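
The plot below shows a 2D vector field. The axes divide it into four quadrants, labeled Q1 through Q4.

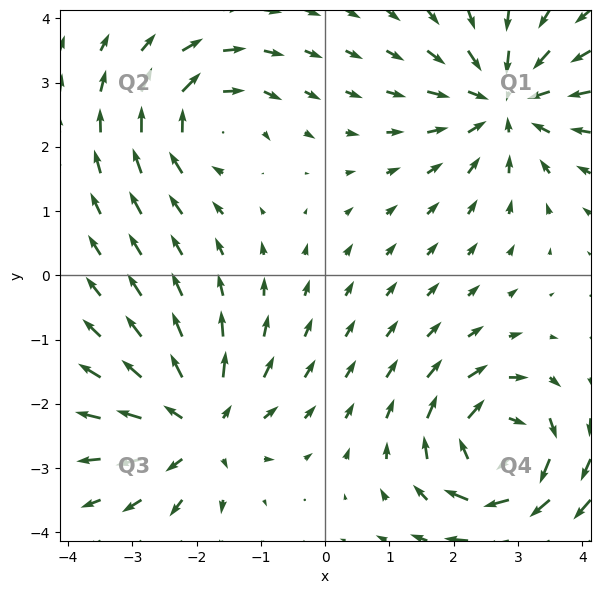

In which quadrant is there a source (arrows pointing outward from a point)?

Q3

The source sits at approximately (-2.0, -2.4), which lies in quadrant Q3. The divergence there is about +4, positive as expected for a source.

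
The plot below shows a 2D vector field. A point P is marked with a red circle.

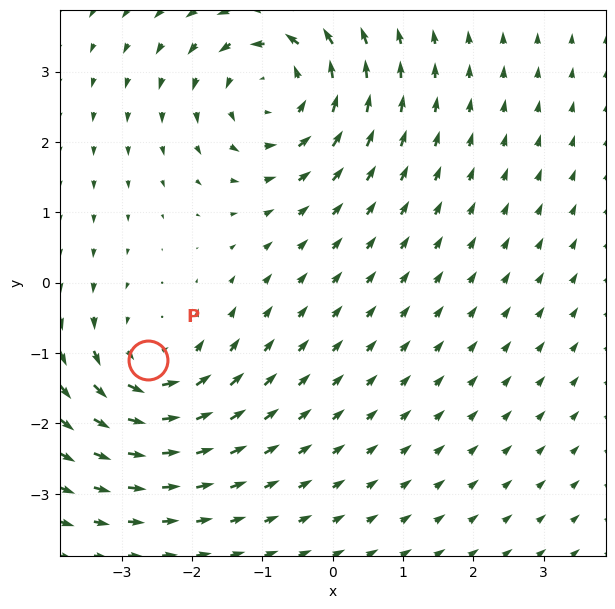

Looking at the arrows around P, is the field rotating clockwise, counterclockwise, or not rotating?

Near P at (-2.6, -1.1) the arrows circulate counterclockwise. The curl (z-component) there is about +4; positive curl means counterclockwise rotation.

counterclockwise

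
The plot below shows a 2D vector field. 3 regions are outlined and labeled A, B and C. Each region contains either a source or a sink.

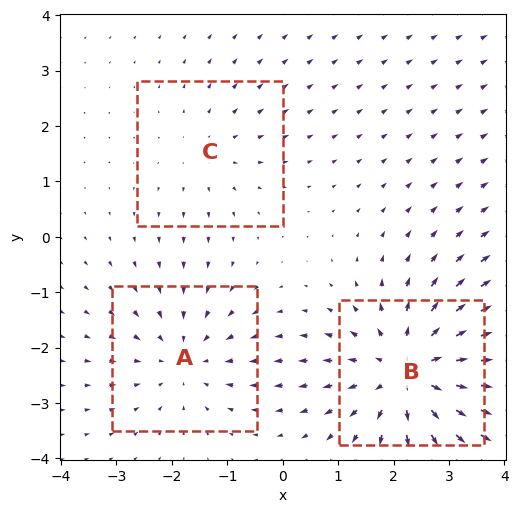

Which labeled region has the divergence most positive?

Divergence at each region's feature centre — A: about -3, B: about +4, C: about +2. Region B is most positive.

B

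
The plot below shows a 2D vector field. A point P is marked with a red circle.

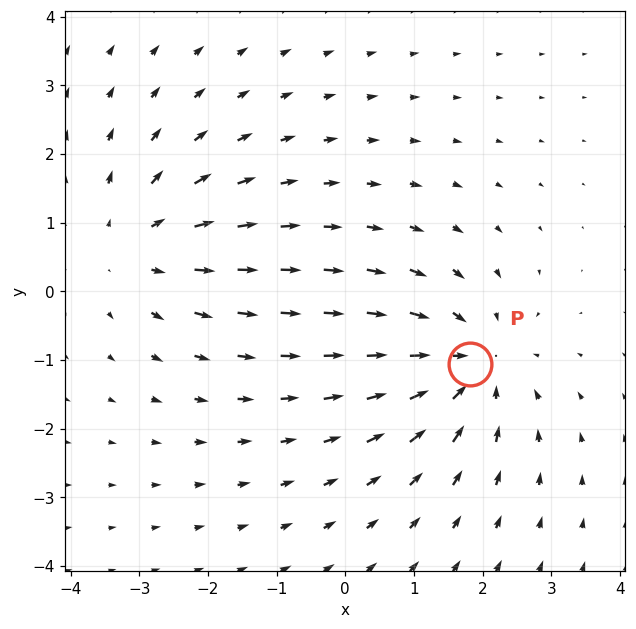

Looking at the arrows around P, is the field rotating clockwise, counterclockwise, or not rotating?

Near P at (1.8, -1.1) the arrows show no circulation. The curl there is ≈0.

not rotating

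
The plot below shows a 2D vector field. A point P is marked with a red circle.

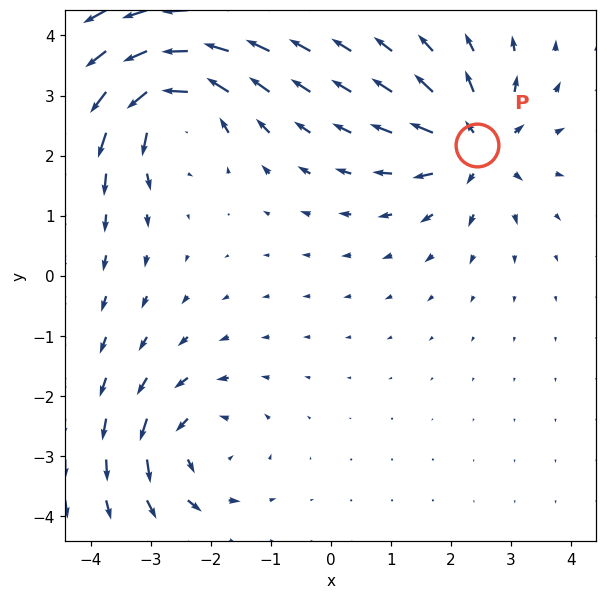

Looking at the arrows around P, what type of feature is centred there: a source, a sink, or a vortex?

At P (2.4, 2.2) the arrows spread outward. Divergence about +5, curl ≈0 — positive divergence with near-zero curl is a source.

source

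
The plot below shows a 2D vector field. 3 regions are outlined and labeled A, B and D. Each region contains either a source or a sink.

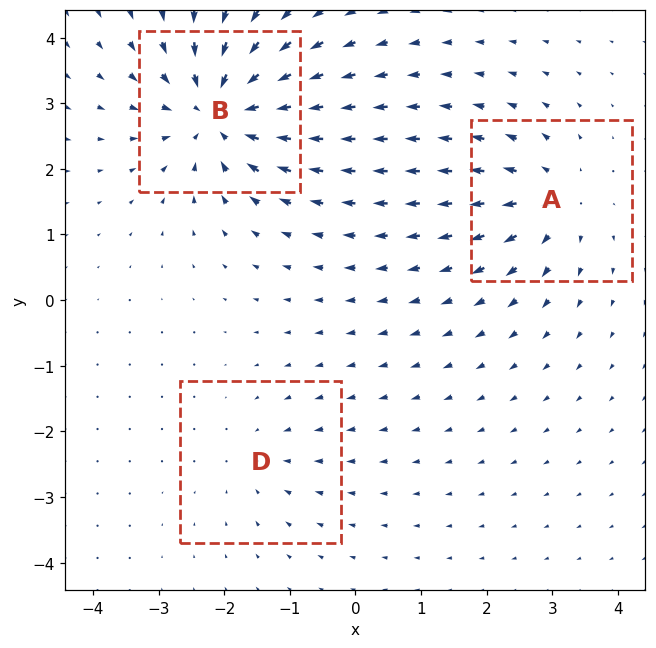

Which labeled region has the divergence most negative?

B

Divergence at each region's feature centre — A: about +4, B: about -6, D: about -2. Region B is most negative.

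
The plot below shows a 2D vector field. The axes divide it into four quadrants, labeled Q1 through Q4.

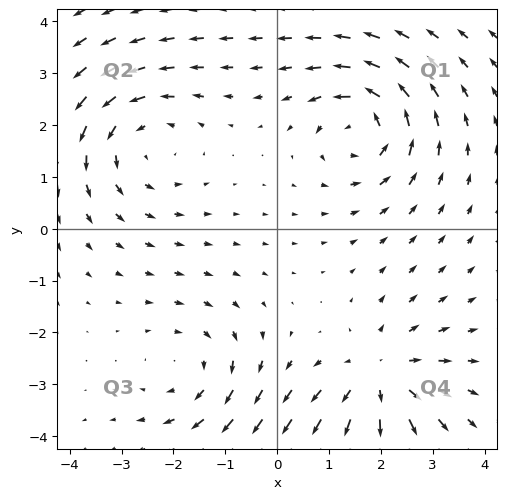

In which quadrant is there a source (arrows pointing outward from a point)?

The source sits at approximately (2.0, -2.9), which lies in quadrant Q4. The divergence there is about +5, positive as expected for a source.

Q4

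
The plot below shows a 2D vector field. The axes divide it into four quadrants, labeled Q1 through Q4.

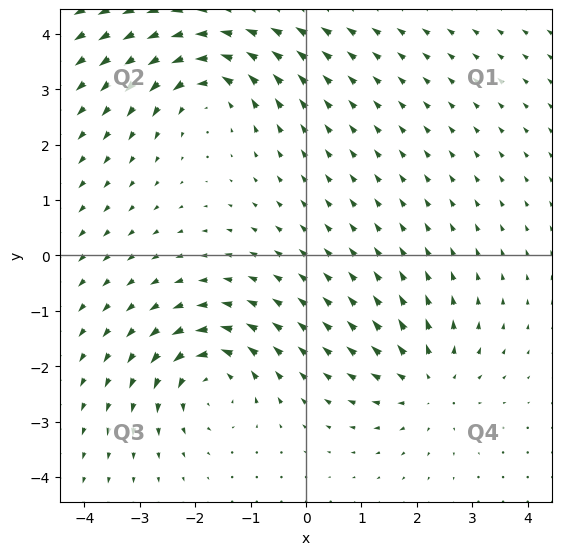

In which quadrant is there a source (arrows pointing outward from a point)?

Q4

The source sits at approximately (2.2, -2.3), which lies in quadrant Q4. The divergence there is about +3, positive as expected for a source.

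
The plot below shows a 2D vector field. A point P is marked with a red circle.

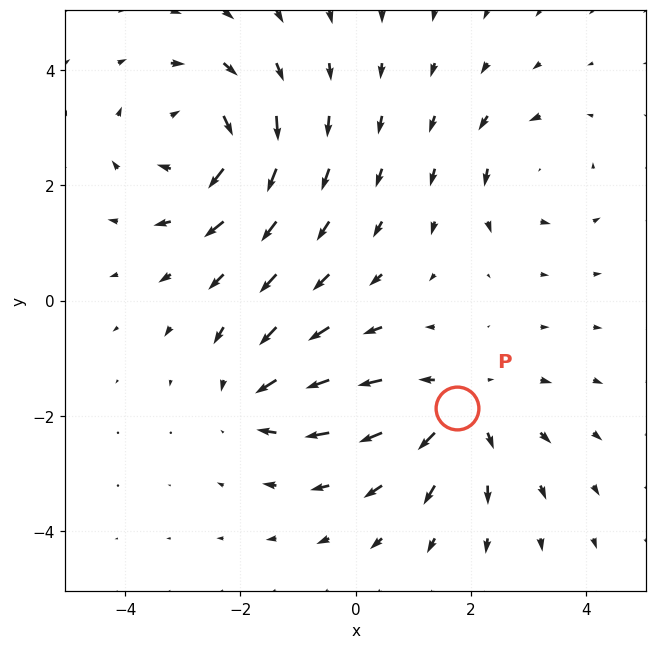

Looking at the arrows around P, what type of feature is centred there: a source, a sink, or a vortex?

At P (1.8, -1.9) the arrows spread outward. Divergence about +4, curl ≈0 — positive divergence with near-zero curl is a source.

source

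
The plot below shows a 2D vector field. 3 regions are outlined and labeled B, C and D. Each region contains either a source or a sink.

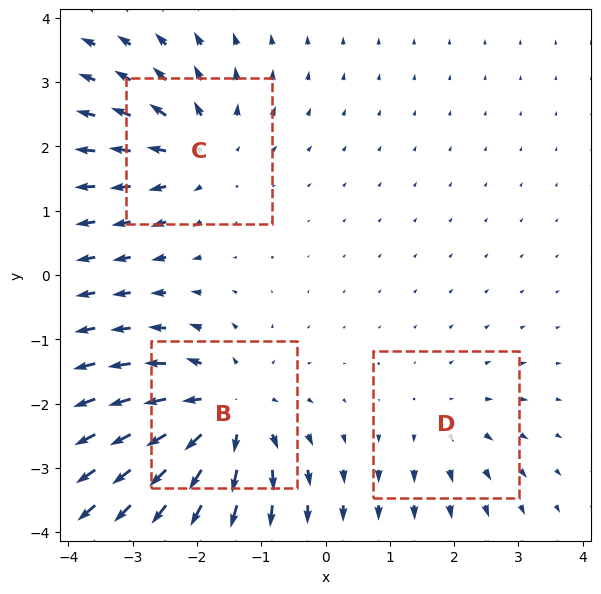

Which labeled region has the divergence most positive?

Divergence at each region's feature centre — B: about +5, C: about +4, D: about +2. Region B is most positive.

B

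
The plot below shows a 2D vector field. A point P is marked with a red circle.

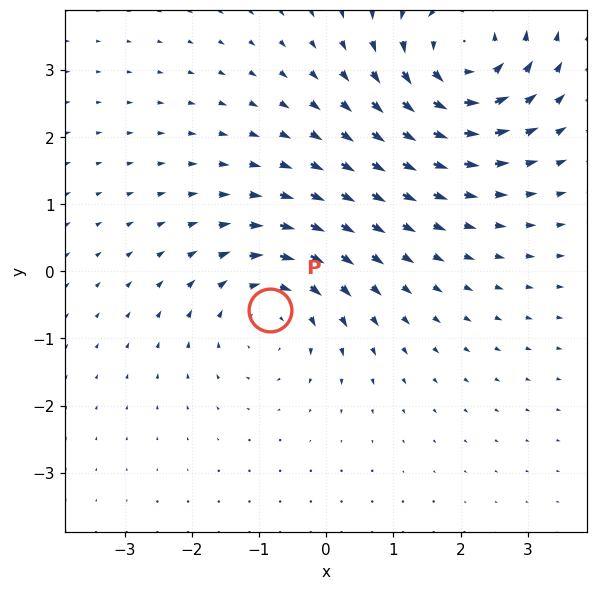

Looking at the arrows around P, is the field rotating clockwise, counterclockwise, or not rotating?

clockwise

Near P at (-0.8, -0.6) the arrows circulate clockwise. The curl (z-component) there is about -4; negative curl means clockwise rotation.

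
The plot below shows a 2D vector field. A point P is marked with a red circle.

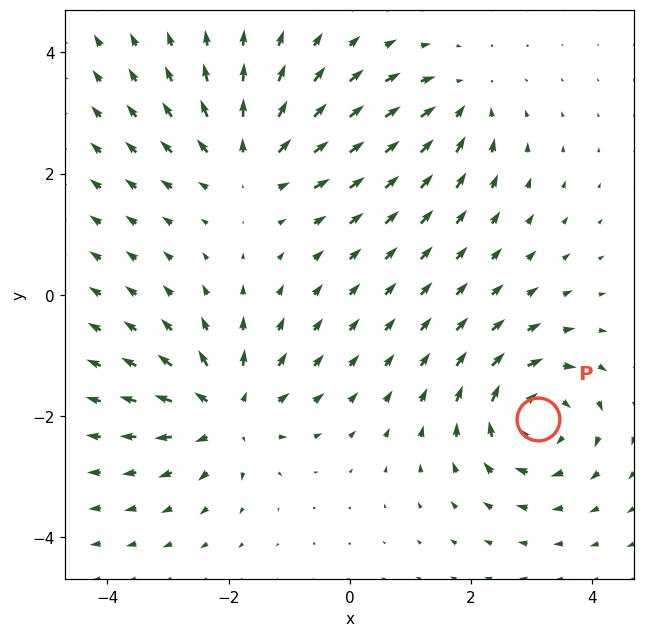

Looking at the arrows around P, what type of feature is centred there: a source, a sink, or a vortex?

At P (3.1, -2.1) the arrows circulate clockwise. Divergence ≈0, curl about -6 — near-zero divergence with nonzero curl is a vortex.

vortex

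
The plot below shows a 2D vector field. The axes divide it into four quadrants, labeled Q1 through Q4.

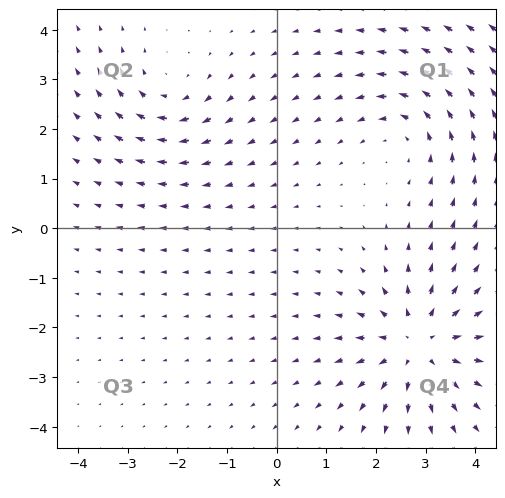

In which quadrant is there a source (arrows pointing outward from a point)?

Q4

The source sits at approximately (2.9, -2.3), which lies in quadrant Q4. The divergence there is about +4, positive as expected for a source.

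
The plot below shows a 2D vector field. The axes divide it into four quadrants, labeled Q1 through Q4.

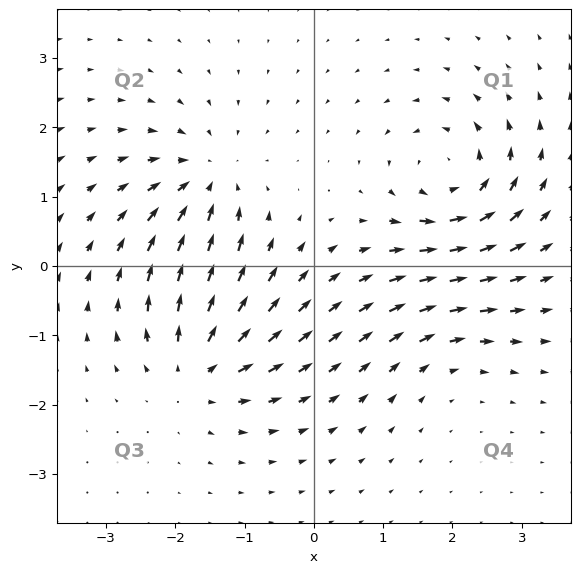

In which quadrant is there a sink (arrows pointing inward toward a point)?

The sink sits at approximately (-1.6, 1.2), which lies in quadrant Q2. The divergence there is about -5, negative as expected for a sink.

Q2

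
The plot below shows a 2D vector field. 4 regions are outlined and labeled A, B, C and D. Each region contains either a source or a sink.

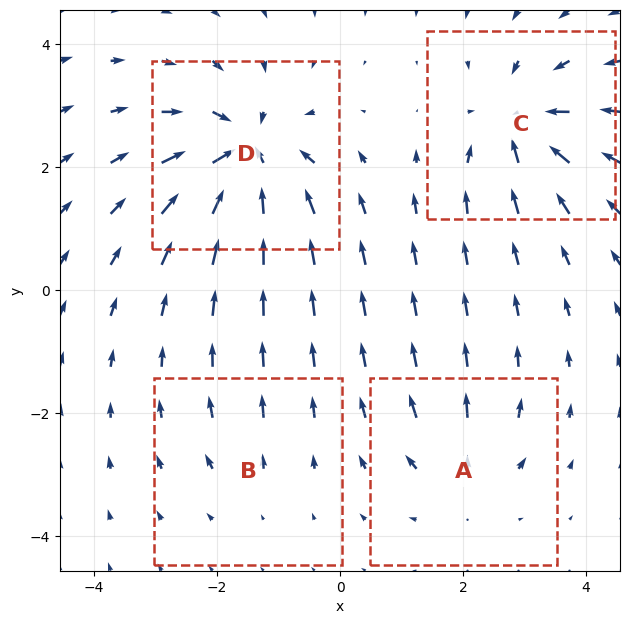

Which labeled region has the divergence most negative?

D

Divergence at each region's feature centre — A: about +4, B: about +2, C: about -7, D: about -9. Region D is most negative.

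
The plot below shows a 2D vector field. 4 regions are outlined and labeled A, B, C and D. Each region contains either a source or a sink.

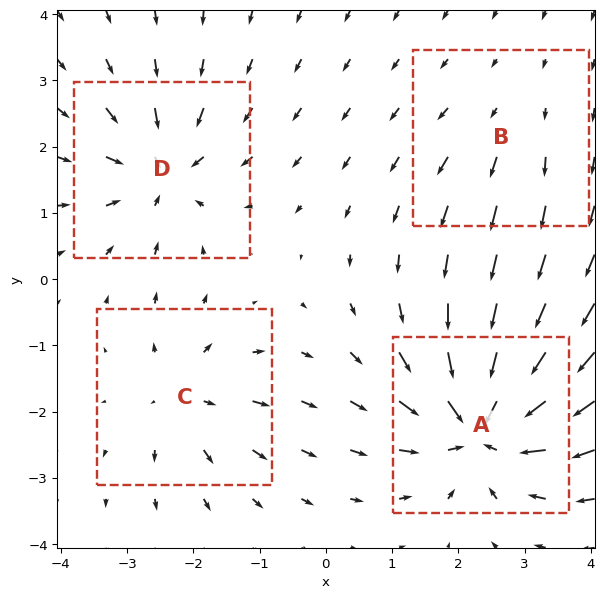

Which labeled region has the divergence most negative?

A

Divergence at each region's feature centre — A: about -9, B: about +2, C: about +4, D: about -6. Region A is most negative.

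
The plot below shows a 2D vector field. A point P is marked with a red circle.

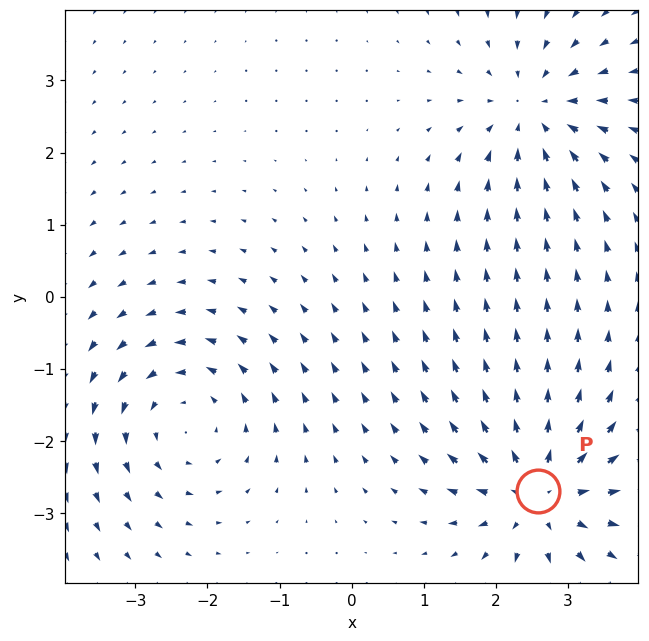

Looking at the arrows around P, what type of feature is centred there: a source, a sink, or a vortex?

At P (2.6, -2.7) the arrows spread outward. Divergence about +6, curl ≈0 — positive divergence with near-zero curl is a source.

source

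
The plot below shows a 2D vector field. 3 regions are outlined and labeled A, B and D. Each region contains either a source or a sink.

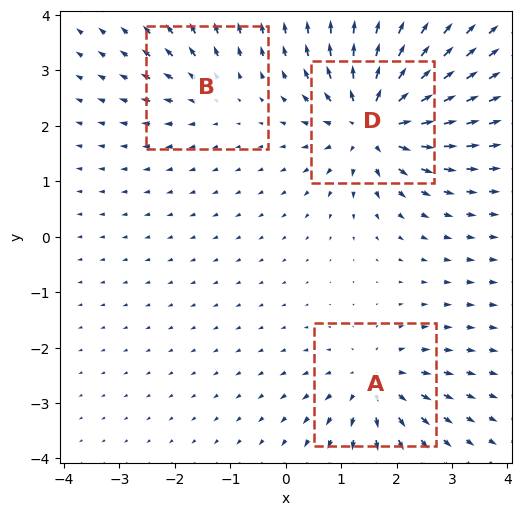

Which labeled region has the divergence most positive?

Divergence at each region's feature centre — A: about +4, B: about +2, D: about +6. Region D is most positive.

D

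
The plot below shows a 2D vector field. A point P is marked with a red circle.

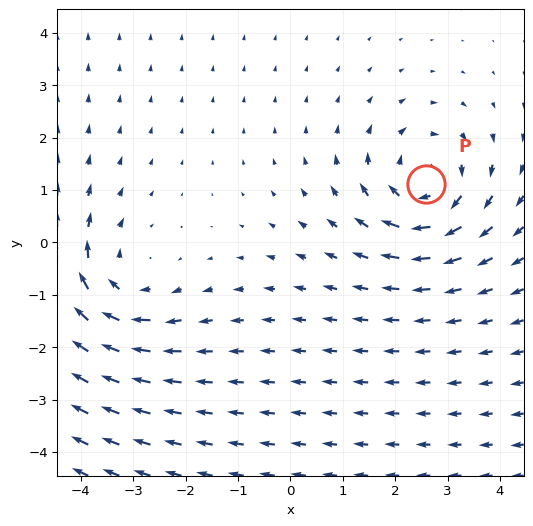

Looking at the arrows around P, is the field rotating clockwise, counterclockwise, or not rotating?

clockwise

Near P at (2.6, 1.1) the arrows circulate clockwise. The curl (z-component) there is about -4; negative curl means clockwise rotation.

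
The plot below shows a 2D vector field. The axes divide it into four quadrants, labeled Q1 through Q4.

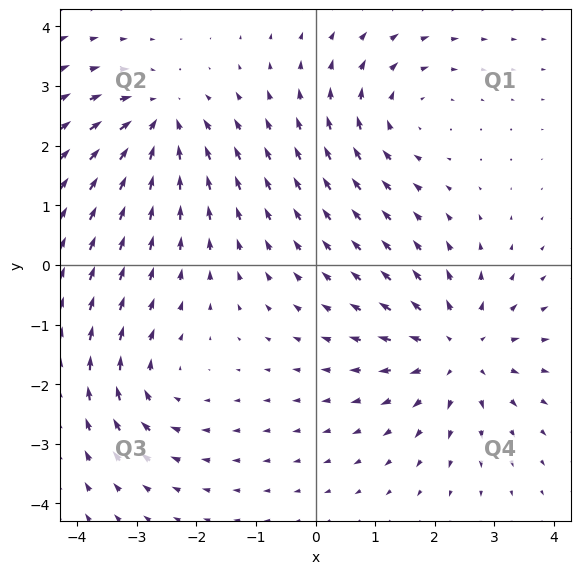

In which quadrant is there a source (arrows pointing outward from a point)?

Q4

The source sits at approximately (2.4, -1.4), which lies in quadrant Q4. The divergence there is about +4, positive as expected for a source.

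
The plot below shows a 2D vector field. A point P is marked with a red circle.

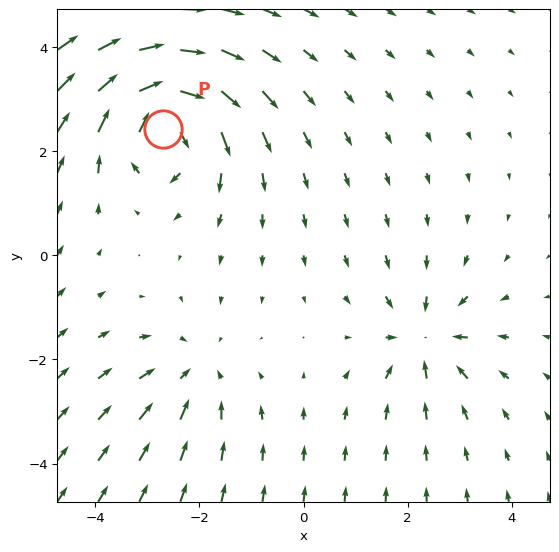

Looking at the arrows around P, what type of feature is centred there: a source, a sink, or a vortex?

At P (-2.7, 2.4) the arrows circulate clockwise. Divergence ≈0, curl about -5 — near-zero divergence with nonzero curl is a vortex.

vortex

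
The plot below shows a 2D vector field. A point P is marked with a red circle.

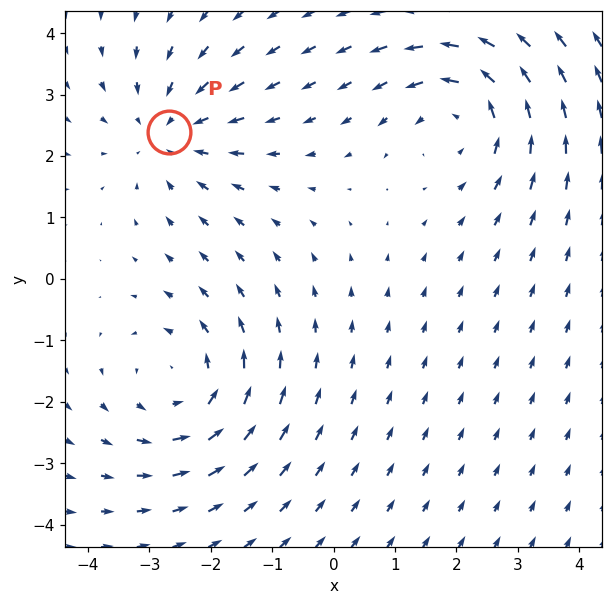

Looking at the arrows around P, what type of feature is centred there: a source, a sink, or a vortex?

At P (-2.7, 2.4) the arrows converge inward. Divergence about -3, curl ≈0 — negative divergence with near-zero curl is a sink.

sink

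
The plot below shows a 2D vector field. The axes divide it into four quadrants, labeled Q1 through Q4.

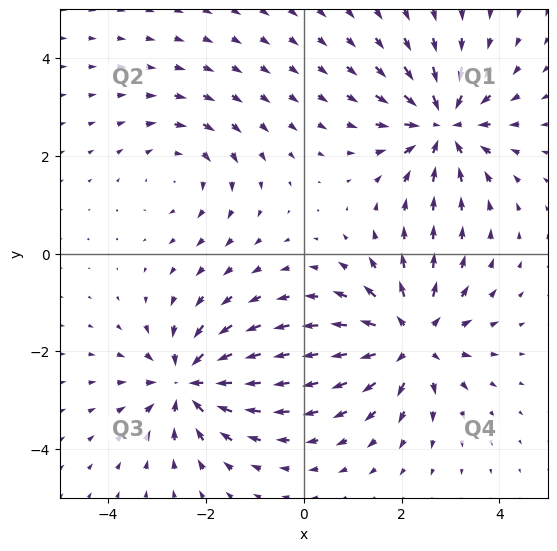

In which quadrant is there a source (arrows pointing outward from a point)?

The source sits at approximately (2.2, -1.8), which lies in quadrant Q4. The divergence there is about +6, positive as expected for a source.

Q4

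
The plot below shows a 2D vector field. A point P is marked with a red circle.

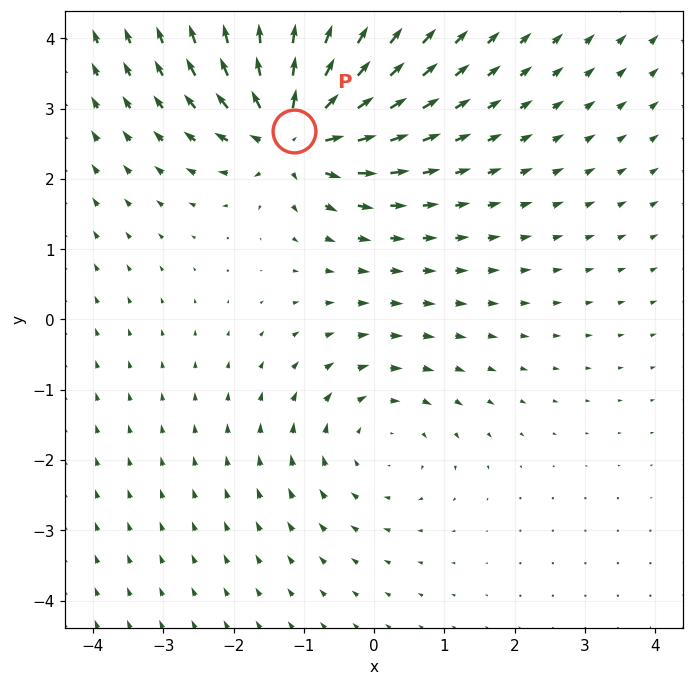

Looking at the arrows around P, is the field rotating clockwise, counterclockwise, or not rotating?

Near P at (-1.1, 2.7) the arrows show no circulation. The curl there is ≈0.

not rotating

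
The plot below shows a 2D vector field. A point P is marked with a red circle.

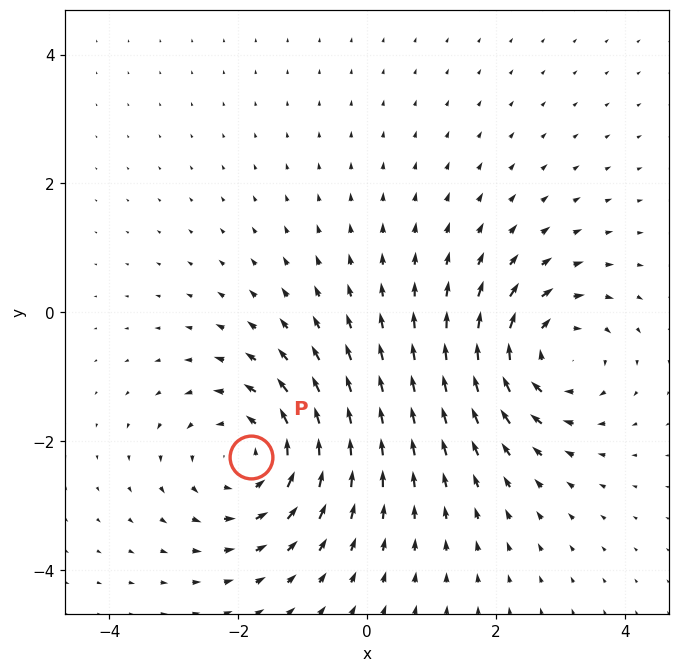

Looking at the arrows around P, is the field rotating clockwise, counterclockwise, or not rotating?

counterclockwise

Near P at (-1.8, -2.2) the arrows circulate counterclockwise. The curl (z-component) there is about +4; positive curl means counterclockwise rotation.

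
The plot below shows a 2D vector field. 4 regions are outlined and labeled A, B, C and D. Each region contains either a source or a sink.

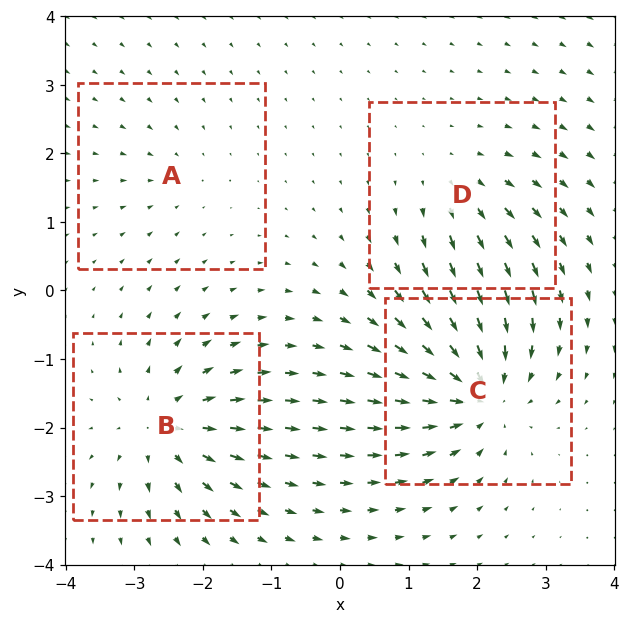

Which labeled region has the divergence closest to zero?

Divergence at each region's feature centre — A: about -2, B: about +6, C: about -7, D: about +4. Region A is closest to zero.

A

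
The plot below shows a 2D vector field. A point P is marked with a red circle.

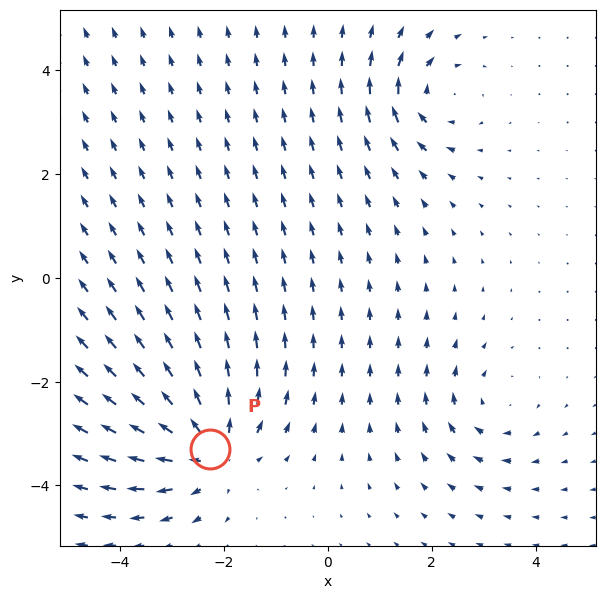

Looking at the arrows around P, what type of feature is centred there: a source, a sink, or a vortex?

At P (-2.3, -3.3) the arrows spread outward. Divergence about +5, curl ≈0 — positive divergence with near-zero curl is a source.

source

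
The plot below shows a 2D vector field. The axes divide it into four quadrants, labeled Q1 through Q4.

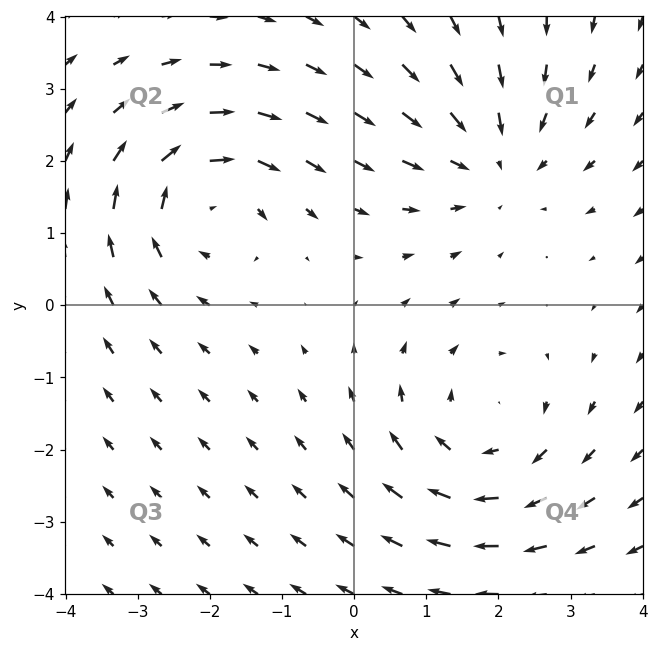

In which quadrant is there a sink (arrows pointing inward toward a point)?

Q1

The sink sits at approximately (1.9, 2.0), which lies in quadrant Q1. The divergence there is about -4, negative as expected for a sink.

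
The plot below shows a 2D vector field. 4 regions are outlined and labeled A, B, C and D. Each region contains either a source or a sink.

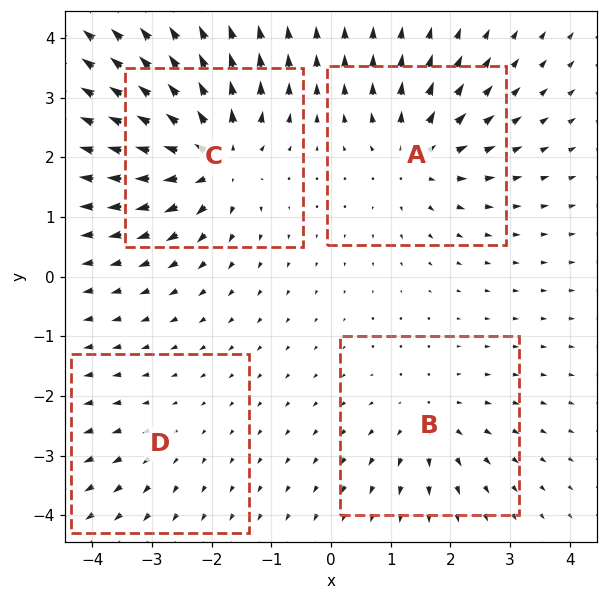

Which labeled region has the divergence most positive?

C

Divergence at each region's feature centre — A: about +5, B: about +4, C: about +8, D: about +2. Region C is most positive.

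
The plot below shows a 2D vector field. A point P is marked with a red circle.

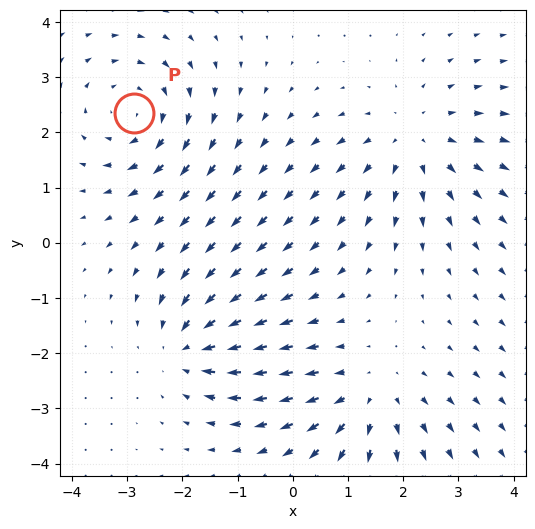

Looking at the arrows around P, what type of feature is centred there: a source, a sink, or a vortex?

vortex

At P (-2.9, 2.3) the arrows circulate clockwise. Divergence ≈0, curl about -4 — near-zero divergence with nonzero curl is a vortex.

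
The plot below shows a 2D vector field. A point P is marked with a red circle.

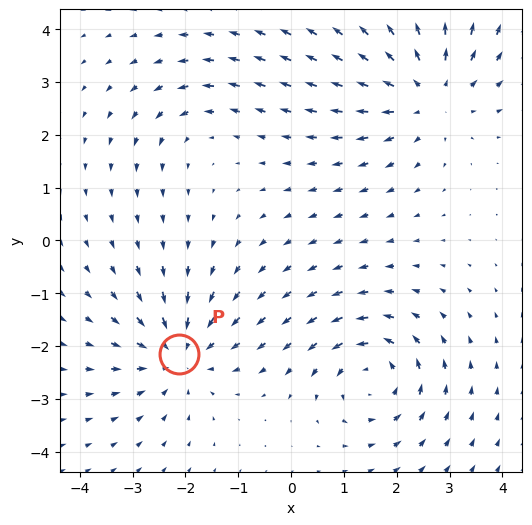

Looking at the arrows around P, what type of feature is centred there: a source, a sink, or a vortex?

sink

At P (-2.1, -2.2) the arrows converge inward. Divergence about -4, curl ≈0 — negative divergence with near-zero curl is a sink.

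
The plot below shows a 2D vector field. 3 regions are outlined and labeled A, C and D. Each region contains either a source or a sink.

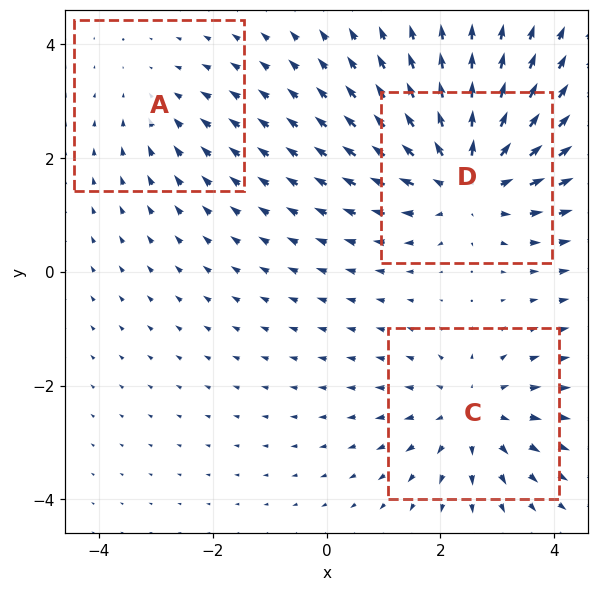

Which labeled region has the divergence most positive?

Divergence at each region's feature centre — A: about -2, C: about +3, D: about +4. Region D is most positive.

D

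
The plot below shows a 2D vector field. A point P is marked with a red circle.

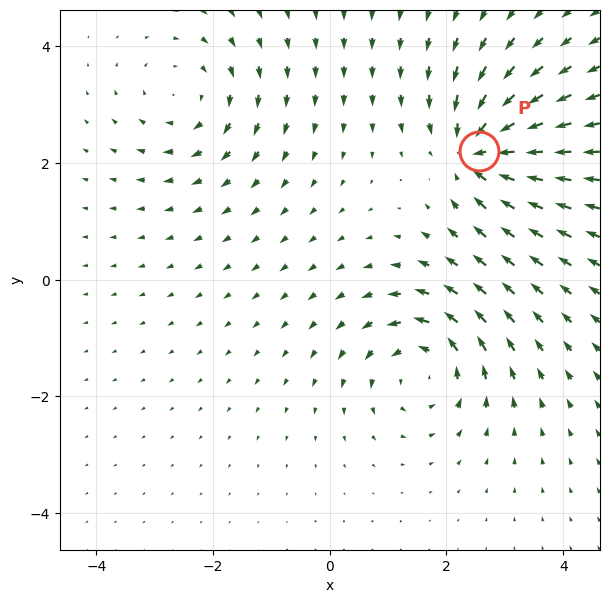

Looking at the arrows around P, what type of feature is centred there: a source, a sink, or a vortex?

At P (2.6, 2.2) the arrows converge inward. Divergence about -6, curl ≈0 — negative divergence with near-zero curl is a sink.

sink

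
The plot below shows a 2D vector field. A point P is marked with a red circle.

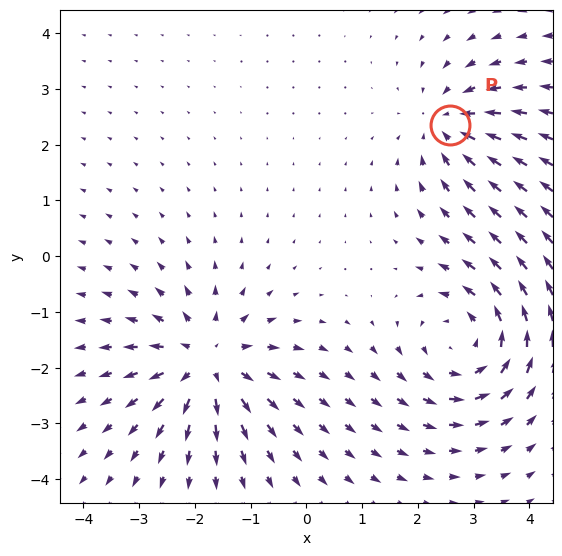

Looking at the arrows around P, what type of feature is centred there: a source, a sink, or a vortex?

sink

At P (2.6, 2.4) the arrows converge inward. Divergence about -4, curl ≈0 — negative divergence with near-zero curl is a sink.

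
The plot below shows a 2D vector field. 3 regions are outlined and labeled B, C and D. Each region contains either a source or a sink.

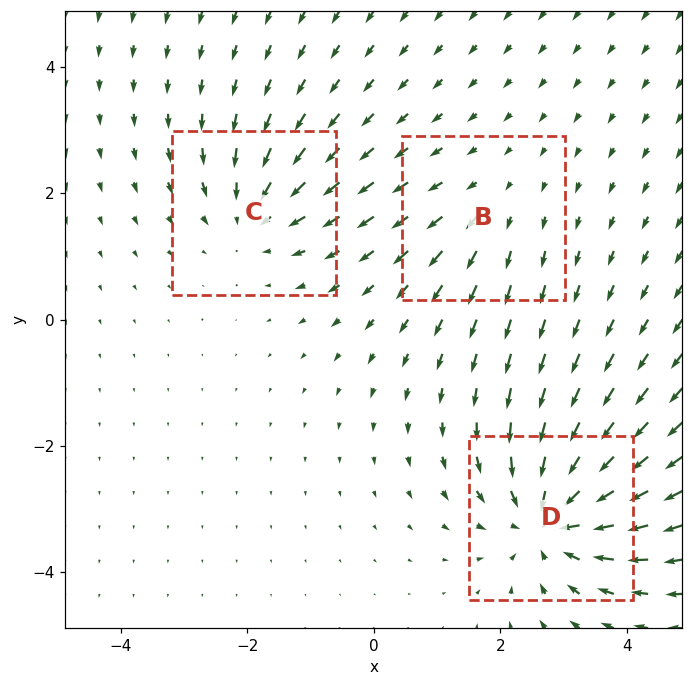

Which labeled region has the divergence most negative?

D

Divergence at each region's feature centre — B: about +2, C: about -3, D: about -5. Region D is most negative.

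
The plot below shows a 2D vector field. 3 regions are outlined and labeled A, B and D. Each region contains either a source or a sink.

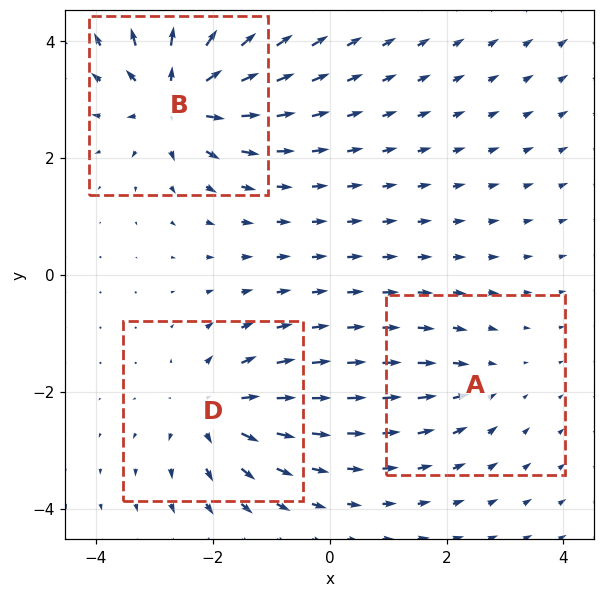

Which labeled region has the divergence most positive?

B

Divergence at each region's feature centre — A: about -2, B: about +6, D: about +4. Region B is most positive.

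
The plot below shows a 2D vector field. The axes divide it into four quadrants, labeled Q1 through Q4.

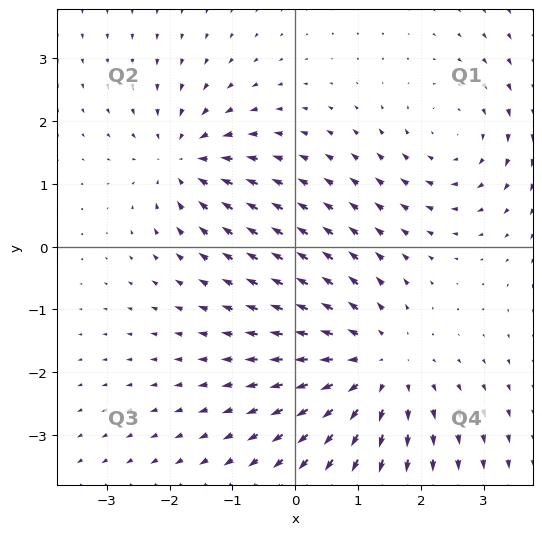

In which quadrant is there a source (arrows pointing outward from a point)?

Q4

The source sits at approximately (1.3, -1.9), which lies in quadrant Q4. The divergence there is about +4, positive as expected for a source.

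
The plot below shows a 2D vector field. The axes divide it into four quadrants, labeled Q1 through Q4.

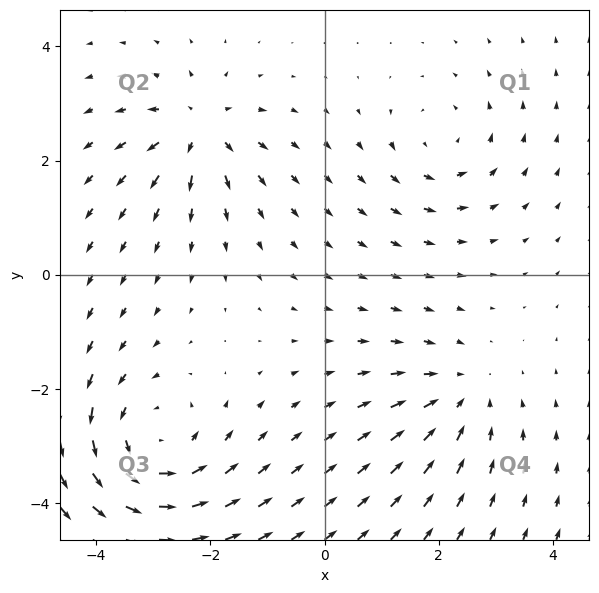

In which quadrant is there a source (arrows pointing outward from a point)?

Q2

The source sits at approximately (-2.2, 2.5), which lies in quadrant Q2. The divergence there is about +4, positive as expected for a source.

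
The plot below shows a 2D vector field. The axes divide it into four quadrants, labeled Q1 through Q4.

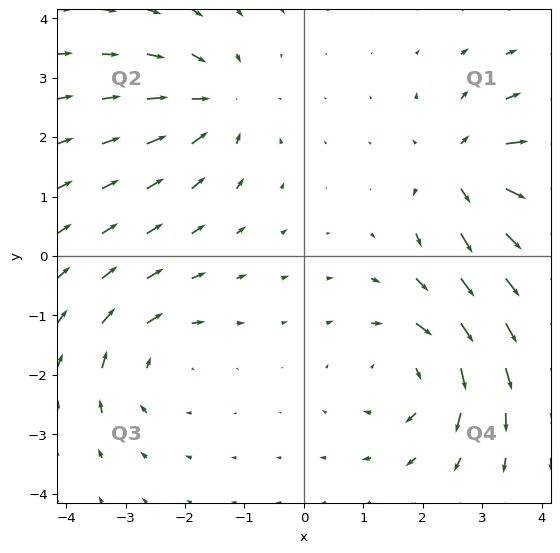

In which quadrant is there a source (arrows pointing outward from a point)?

Q1

The source sits at approximately (2.7, 1.4), which lies in quadrant Q1. The divergence there is about +6, positive as expected for a source.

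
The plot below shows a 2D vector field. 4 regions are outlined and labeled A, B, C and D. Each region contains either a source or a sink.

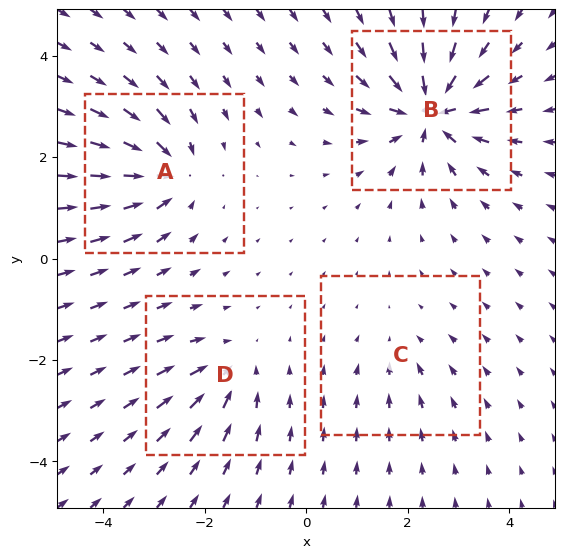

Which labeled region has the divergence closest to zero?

C

Divergence at each region's feature centre — A: about -7, B: about -9, C: about -3, D: about -4. Region C is closest to zero.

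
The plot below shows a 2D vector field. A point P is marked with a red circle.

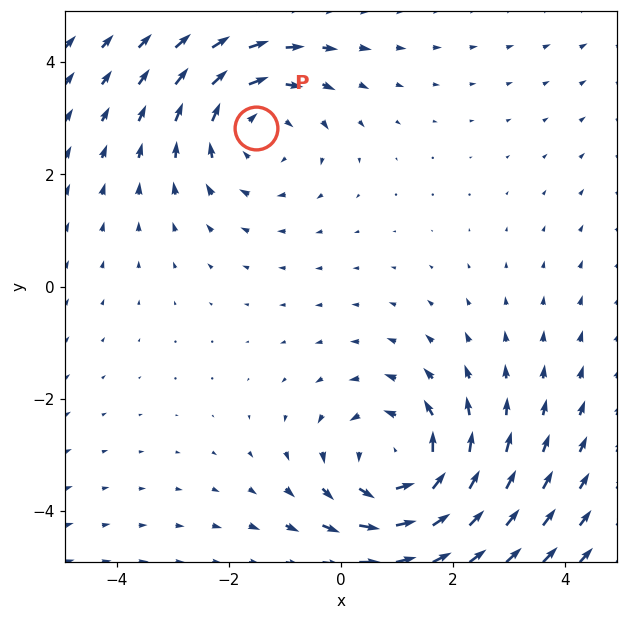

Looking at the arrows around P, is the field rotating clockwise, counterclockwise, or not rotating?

Near P at (-1.5, 2.8) the arrows circulate clockwise. The curl (z-component) there is about -2; negative curl means clockwise rotation.

clockwise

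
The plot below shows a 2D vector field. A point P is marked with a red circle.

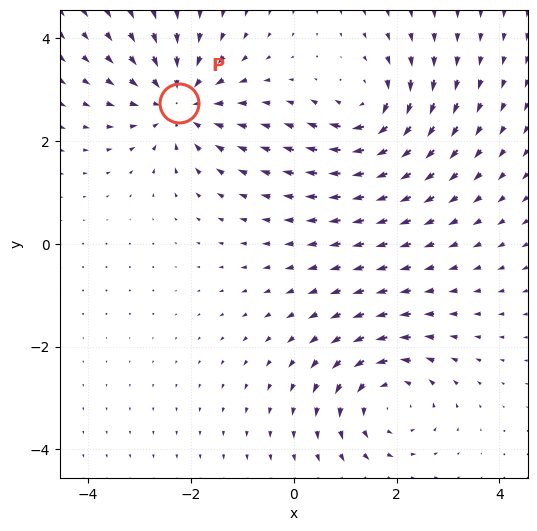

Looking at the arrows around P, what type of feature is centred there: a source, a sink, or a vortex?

sink

At P (-2.2, 2.7) the arrows converge inward. Divergence about -5, curl ≈0 — negative divergence with near-zero curl is a sink.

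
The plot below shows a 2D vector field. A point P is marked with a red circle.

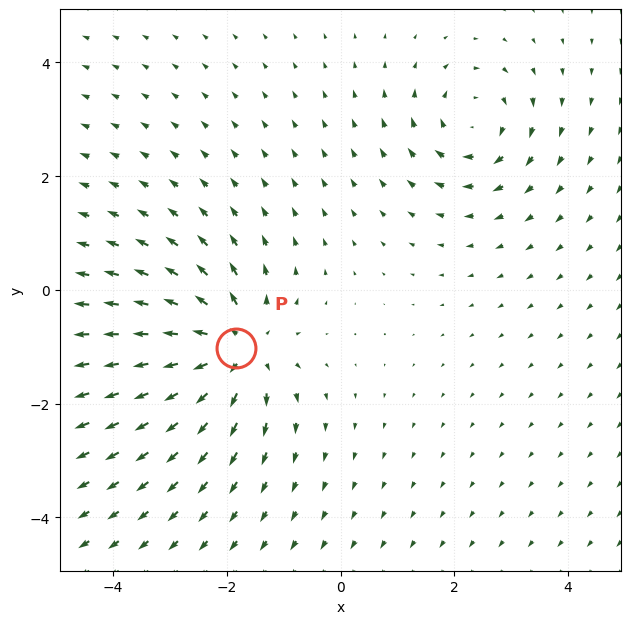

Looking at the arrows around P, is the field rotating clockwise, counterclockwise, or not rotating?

not rotating

Near P at (-1.8, -1.0) the arrows show no circulation. The curl there is ≈0.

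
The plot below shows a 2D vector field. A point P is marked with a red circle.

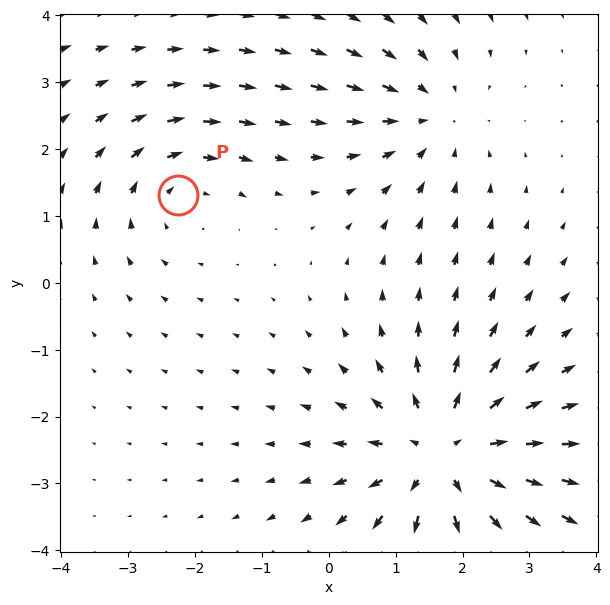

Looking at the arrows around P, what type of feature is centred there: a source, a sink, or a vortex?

vortex

At P (-2.3, 1.3) the arrows circulate clockwise. Divergence ≈0, curl about -2 — near-zero divergence with nonzero curl is a vortex.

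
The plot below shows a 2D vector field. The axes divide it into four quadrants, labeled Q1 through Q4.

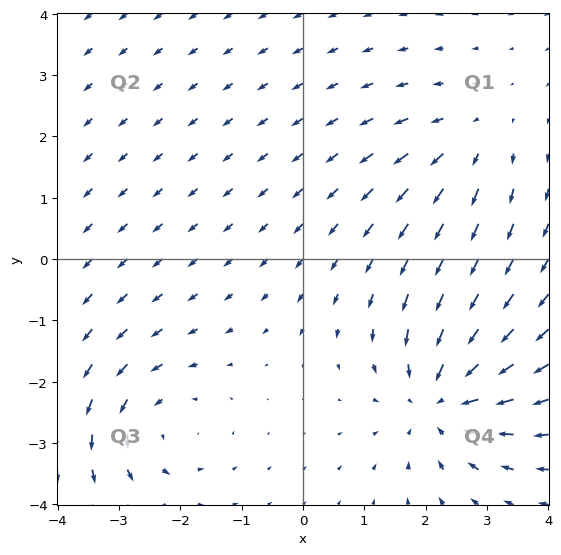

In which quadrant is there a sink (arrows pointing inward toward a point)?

Q4

The sink sits at approximately (2.3, -2.3), which lies in quadrant Q4. The divergence there is about -4, negative as expected for a sink.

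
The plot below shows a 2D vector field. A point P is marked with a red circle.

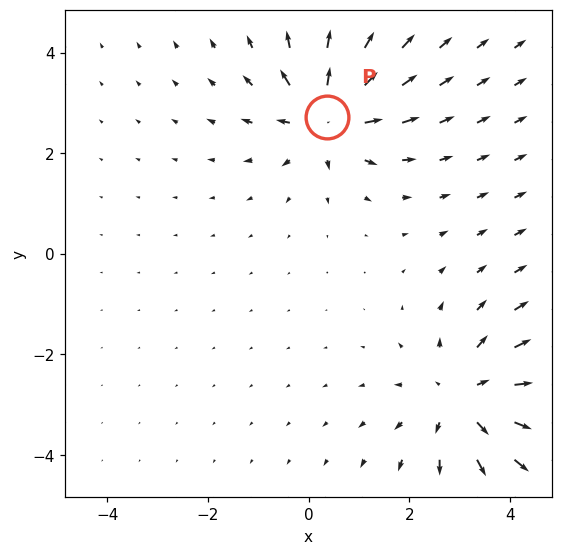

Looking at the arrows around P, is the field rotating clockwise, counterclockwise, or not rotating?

not rotating

Near P at (0.4, 2.7) the arrows show no circulation. The curl there is ≈0.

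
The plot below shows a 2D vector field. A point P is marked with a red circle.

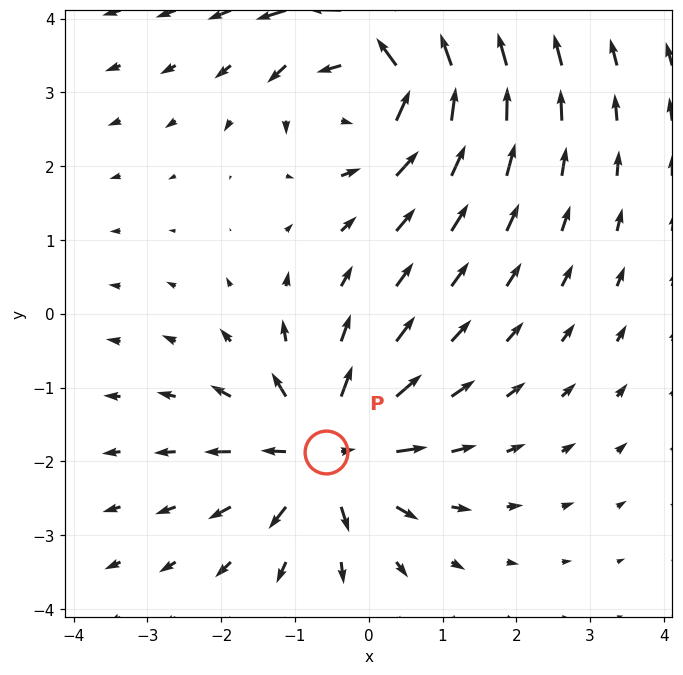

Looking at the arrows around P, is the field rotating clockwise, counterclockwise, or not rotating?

Near P at (-0.6, -1.9) the arrows show no circulation. The curl there is ≈0.

not rotating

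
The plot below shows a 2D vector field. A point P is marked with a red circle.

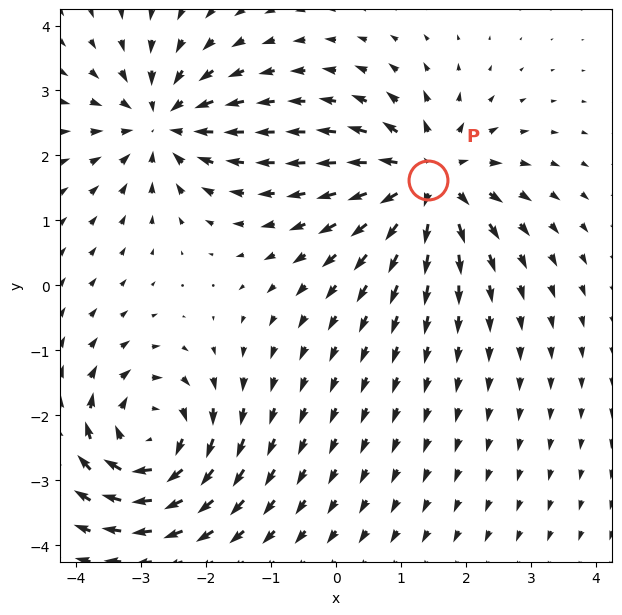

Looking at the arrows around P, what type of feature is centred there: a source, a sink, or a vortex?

At P (1.4, 1.6) the arrows spread outward. Divergence about +6, curl ≈0 — positive divergence with near-zero curl is a source.

source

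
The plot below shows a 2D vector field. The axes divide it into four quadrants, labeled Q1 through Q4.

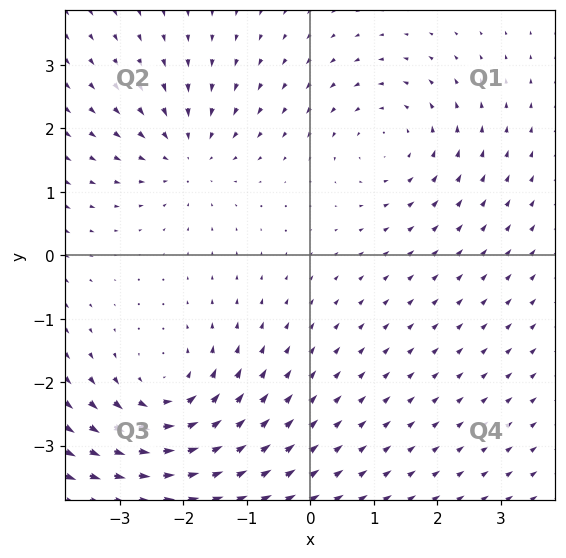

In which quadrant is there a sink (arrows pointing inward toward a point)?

Q2

The sink sits at approximately (-1.9, 1.6), which lies in quadrant Q2. The divergence there is about -3, negative as expected for a sink.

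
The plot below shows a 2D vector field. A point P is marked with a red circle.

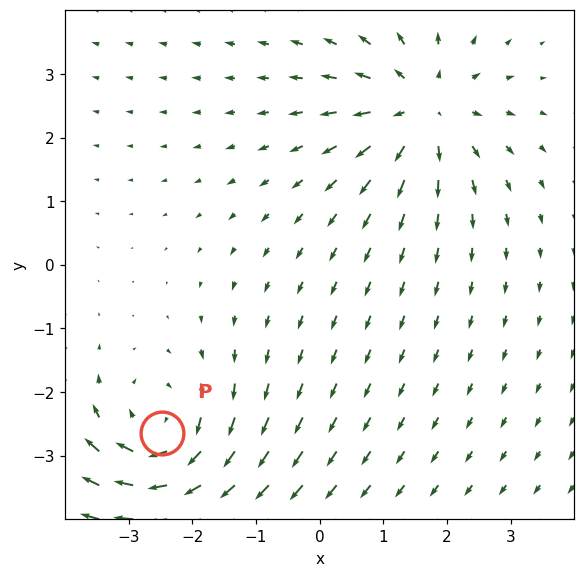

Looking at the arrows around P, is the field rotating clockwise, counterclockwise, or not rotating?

Near P at (-2.5, -2.6) the arrows circulate clockwise. The curl (z-component) there is about -4; negative curl means clockwise rotation.

clockwise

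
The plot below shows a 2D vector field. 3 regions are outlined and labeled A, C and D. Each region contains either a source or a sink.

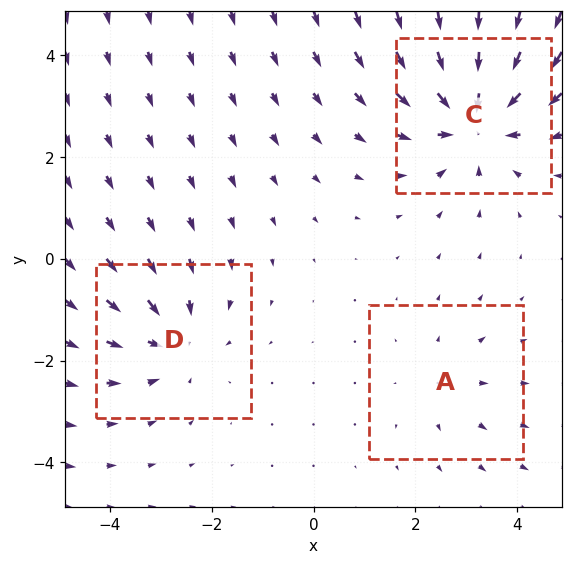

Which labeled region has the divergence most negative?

C

Divergence at each region's feature centre — A: about +2, C: about -5, D: about -3. Region C is most negative.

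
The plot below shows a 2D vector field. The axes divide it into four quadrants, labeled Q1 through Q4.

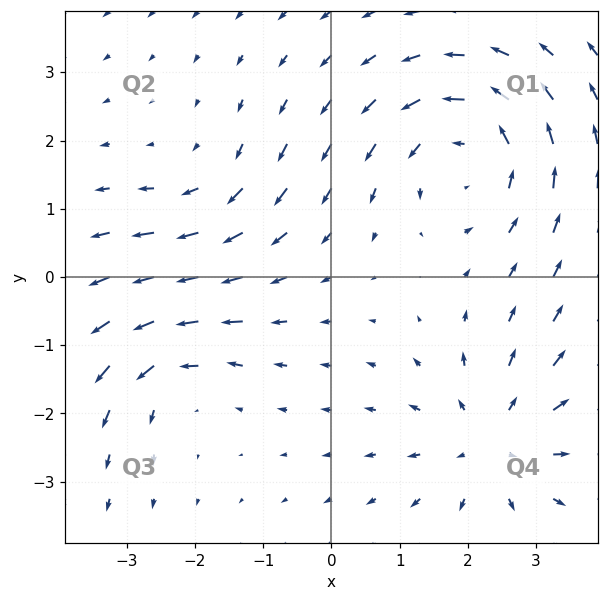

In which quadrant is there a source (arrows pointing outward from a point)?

Q4

The source sits at approximately (2.4, -2.4), which lies in quadrant Q4. The divergence there is about +4, positive as expected for a source.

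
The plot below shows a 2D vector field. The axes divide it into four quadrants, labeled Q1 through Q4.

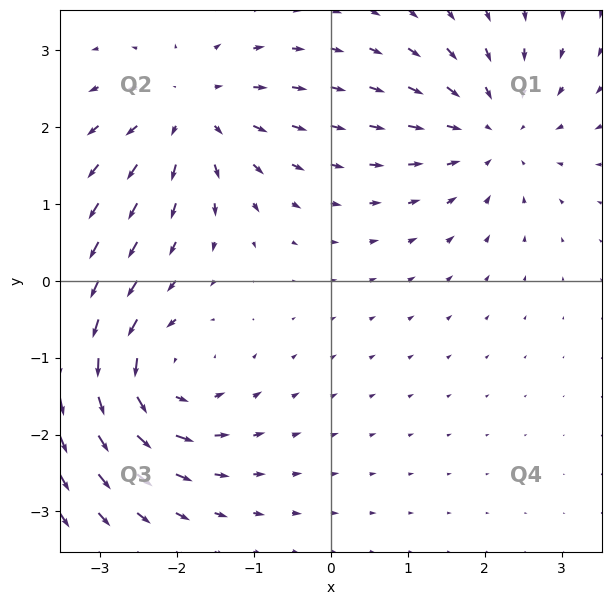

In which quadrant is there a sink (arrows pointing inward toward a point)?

The sink sits at approximately (2.1, 1.9), which lies in quadrant Q1. The divergence there is about -3, negative as expected for a sink.

Q1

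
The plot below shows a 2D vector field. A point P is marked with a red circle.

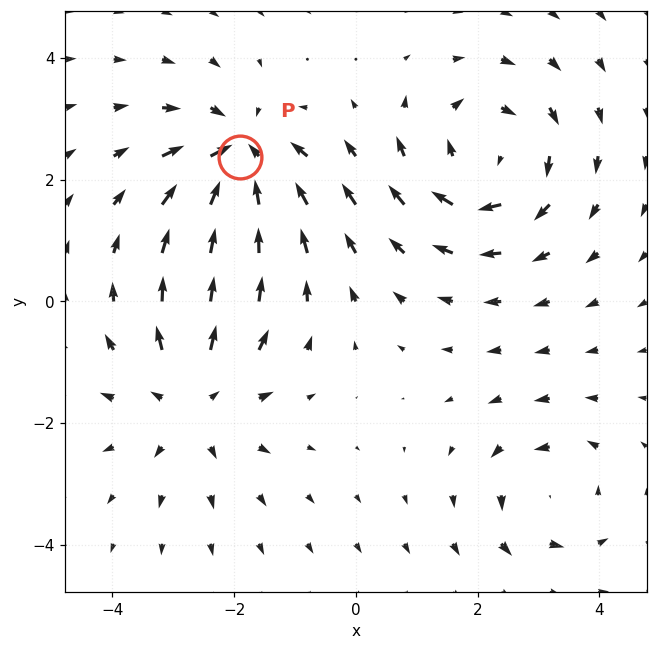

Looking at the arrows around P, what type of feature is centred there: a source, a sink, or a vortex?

At P (-1.9, 2.4) the arrows converge inward. Divergence about -5, curl ≈0 — negative divergence with near-zero curl is a sink.

sink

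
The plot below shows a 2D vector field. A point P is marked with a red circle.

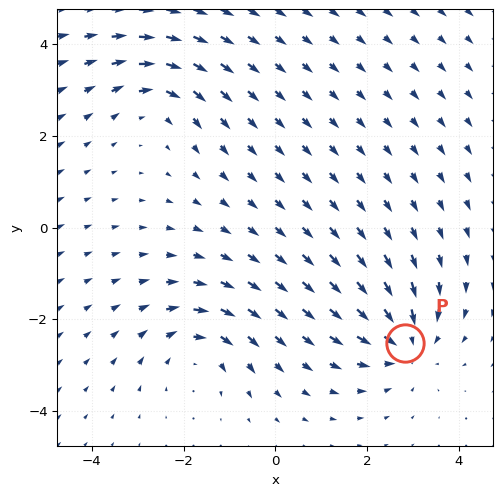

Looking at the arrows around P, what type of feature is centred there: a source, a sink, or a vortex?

At P (2.8, -2.5) the arrows converge inward. Divergence about -4, curl ≈0 — negative divergence with near-zero curl is a sink.

sink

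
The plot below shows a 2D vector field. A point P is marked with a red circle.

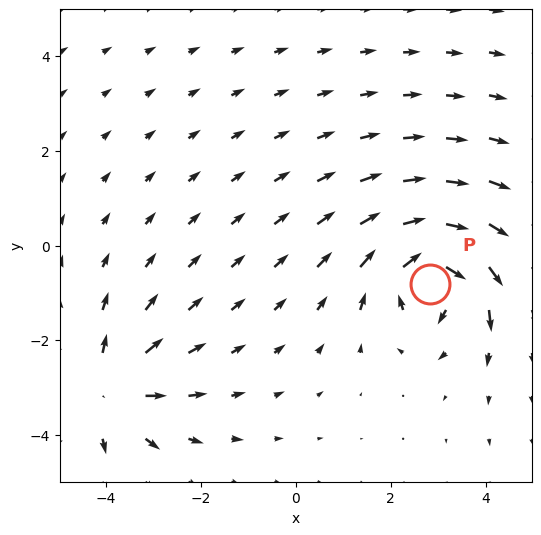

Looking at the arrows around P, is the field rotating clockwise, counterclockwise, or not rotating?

Near P at (2.8, -0.8) the arrows circulate clockwise. The curl (z-component) there is about -6; negative curl means clockwise rotation.

clockwise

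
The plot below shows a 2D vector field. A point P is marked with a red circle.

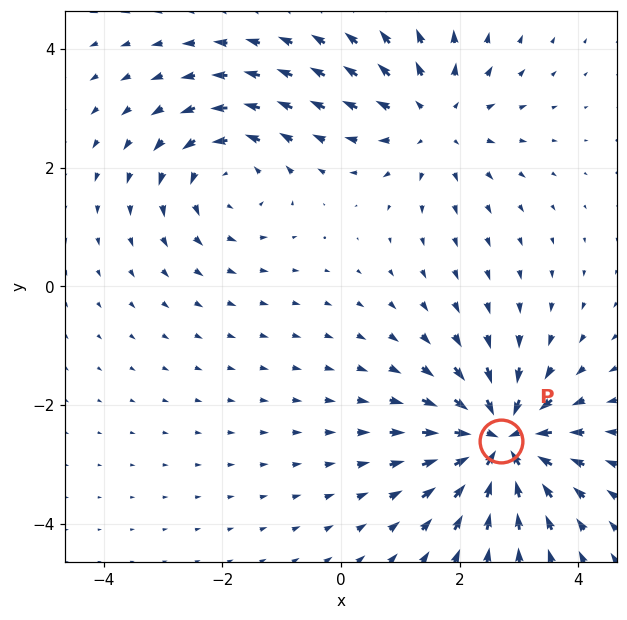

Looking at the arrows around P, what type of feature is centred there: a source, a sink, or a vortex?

At P (2.7, -2.6) the arrows converge inward. Divergence about -7, curl ≈0 — negative divergence with near-zero curl is a sink.

sink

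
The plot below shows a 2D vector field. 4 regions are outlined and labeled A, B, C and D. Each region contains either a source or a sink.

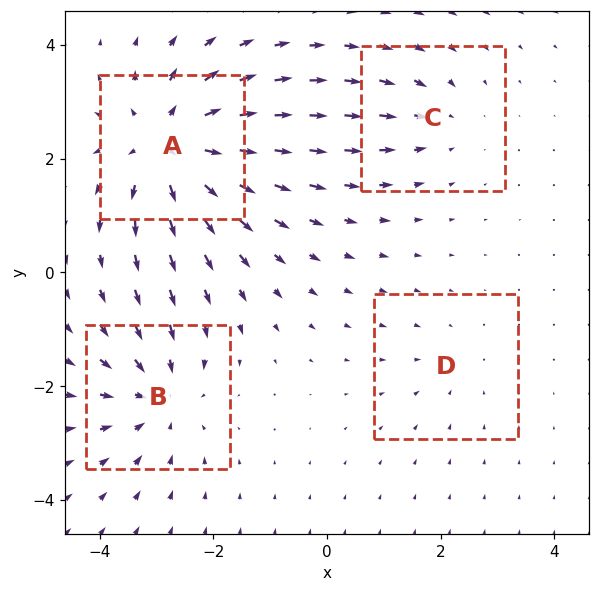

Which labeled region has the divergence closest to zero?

D

Divergence at each region's feature centre — A: about +7, B: about -5, C: about -3, D: about -2. Region D is closest to zero.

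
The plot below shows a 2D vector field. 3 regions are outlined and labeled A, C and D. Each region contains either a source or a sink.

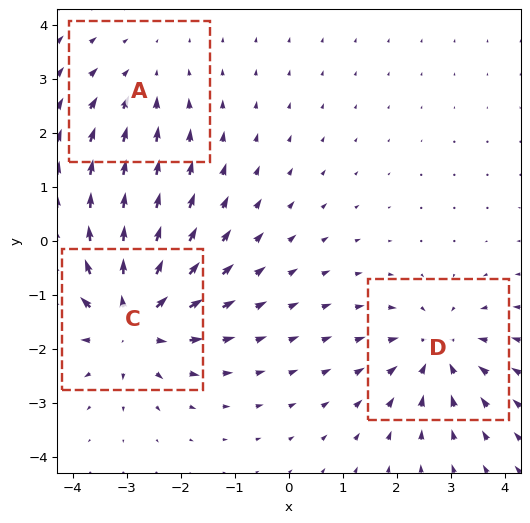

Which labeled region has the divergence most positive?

Divergence at each region's feature centre — A: about -2, C: about +5, D: about -3. Region C is most positive.

C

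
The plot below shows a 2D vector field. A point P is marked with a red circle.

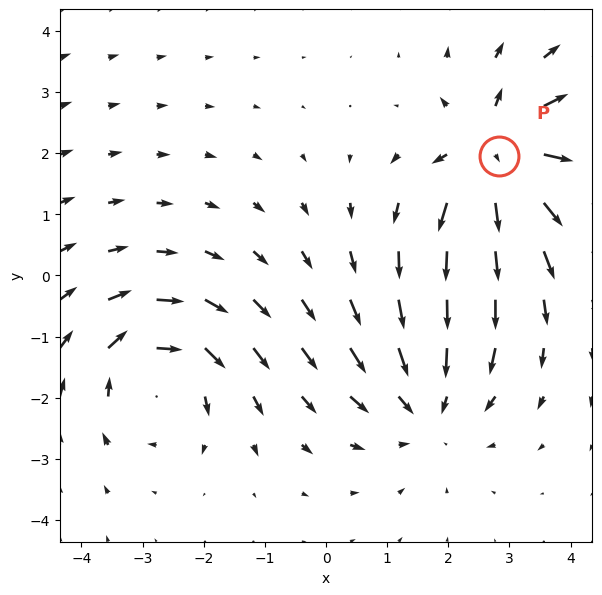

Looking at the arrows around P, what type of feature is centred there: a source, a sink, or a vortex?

source

At P (2.8, 2.0) the arrows spread outward. Divergence about +6, curl ≈0 — positive divergence with near-zero curl is a source.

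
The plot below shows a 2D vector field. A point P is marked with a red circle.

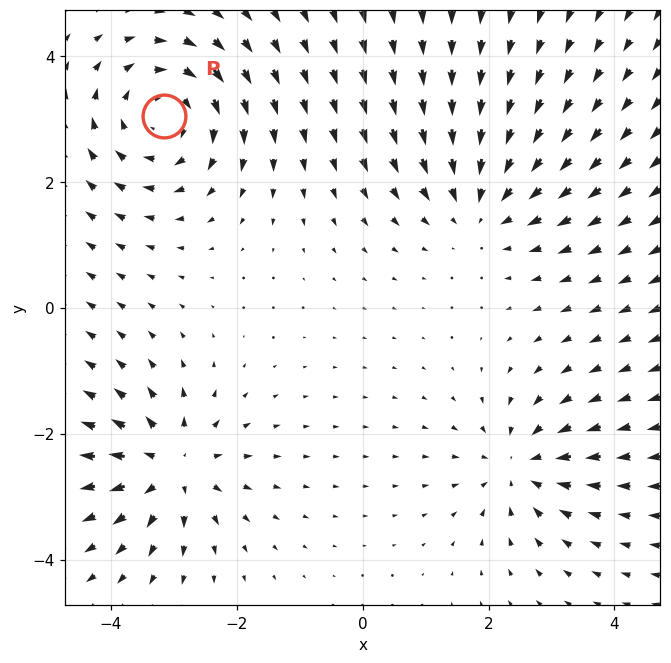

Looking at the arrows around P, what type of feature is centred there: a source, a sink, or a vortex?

At P (-3.2, 3.0) the arrows circulate clockwise. Divergence ≈0, curl about -5 — near-zero divergence with nonzero curl is a vortex.

vortex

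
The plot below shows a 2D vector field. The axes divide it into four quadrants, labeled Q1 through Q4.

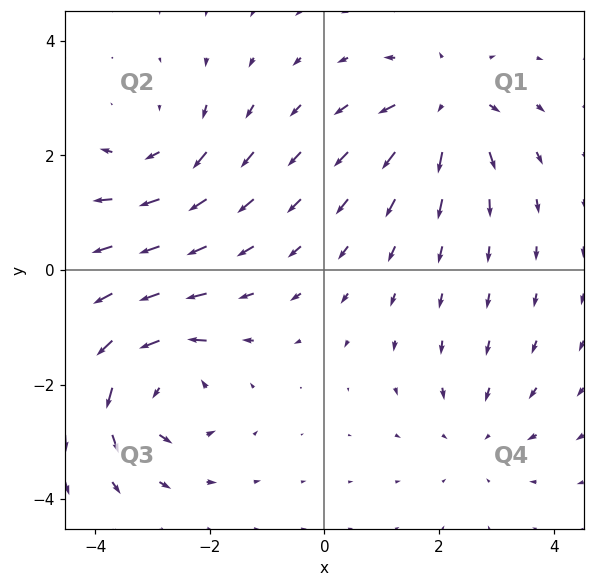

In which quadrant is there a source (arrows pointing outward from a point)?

The source sits at approximately (2.1, 2.8), which lies in quadrant Q1. The divergence there is about +5, positive as expected for a source.

Q1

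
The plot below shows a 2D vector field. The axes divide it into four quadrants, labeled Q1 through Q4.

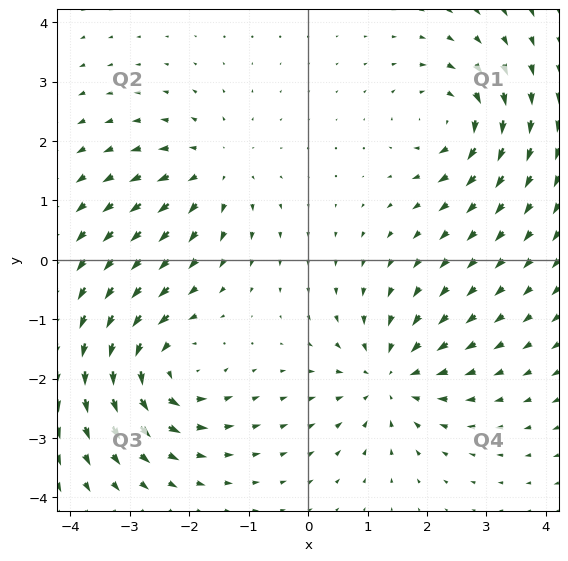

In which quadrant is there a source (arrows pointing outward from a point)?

Q2

The source sits at approximately (-1.6, 1.5), which lies in quadrant Q2. The divergence there is about +3, positive as expected for a source.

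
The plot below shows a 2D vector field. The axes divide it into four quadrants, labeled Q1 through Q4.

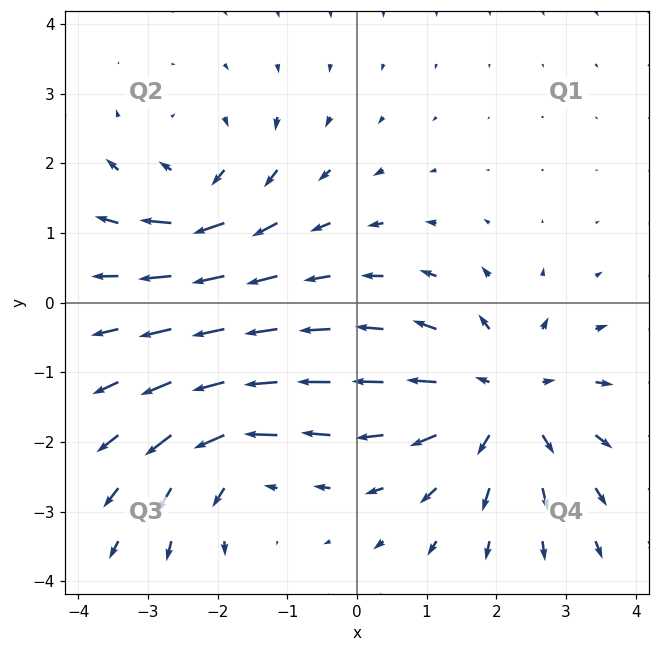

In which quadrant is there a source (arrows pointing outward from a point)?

The source sits at approximately (2.1, -1.4), which lies in quadrant Q4. The divergence there is about +4, positive as expected for a source.

Q4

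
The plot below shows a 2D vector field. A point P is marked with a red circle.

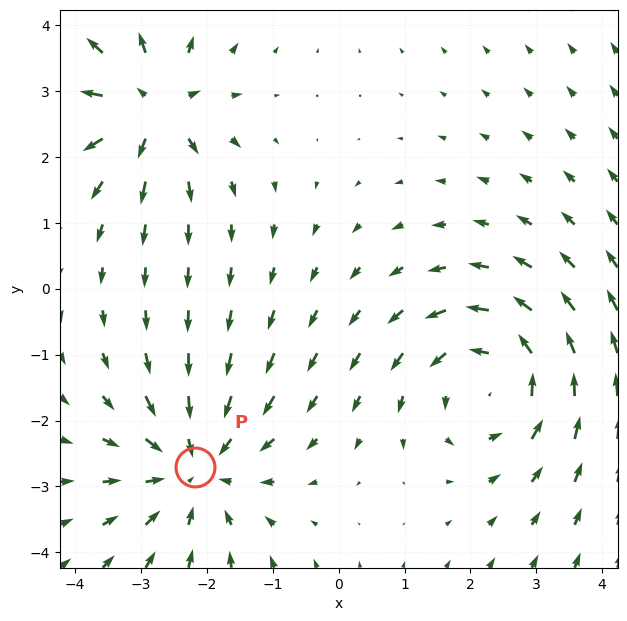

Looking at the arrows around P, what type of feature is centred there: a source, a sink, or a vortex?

At P (-2.2, -2.7) the arrows converge inward. Divergence about -3, curl ≈0 — negative divergence with near-zero curl is a sink.

sink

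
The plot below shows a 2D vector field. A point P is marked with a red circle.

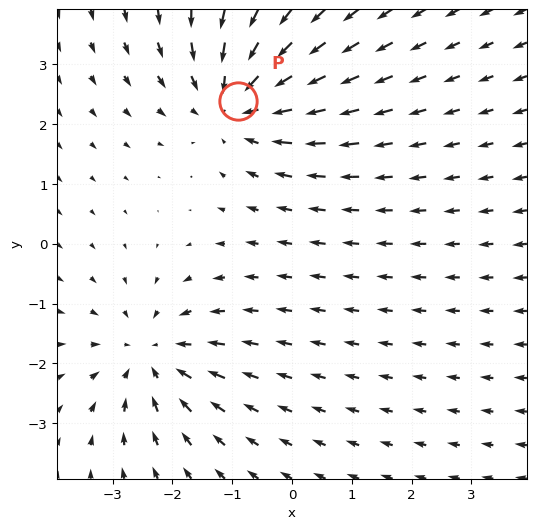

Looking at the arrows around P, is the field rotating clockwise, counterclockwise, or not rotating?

not rotating

Near P at (-0.9, 2.4) the arrows show no circulation. The curl there is ≈0.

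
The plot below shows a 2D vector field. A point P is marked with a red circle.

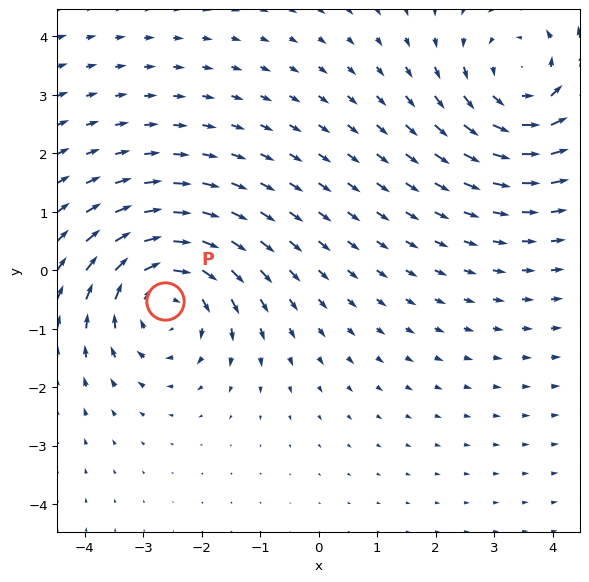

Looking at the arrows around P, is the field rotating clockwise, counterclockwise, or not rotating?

Near P at (-2.6, -0.5) the arrows circulate clockwise. The curl (z-component) there is about -4; negative curl means clockwise rotation.

clockwise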